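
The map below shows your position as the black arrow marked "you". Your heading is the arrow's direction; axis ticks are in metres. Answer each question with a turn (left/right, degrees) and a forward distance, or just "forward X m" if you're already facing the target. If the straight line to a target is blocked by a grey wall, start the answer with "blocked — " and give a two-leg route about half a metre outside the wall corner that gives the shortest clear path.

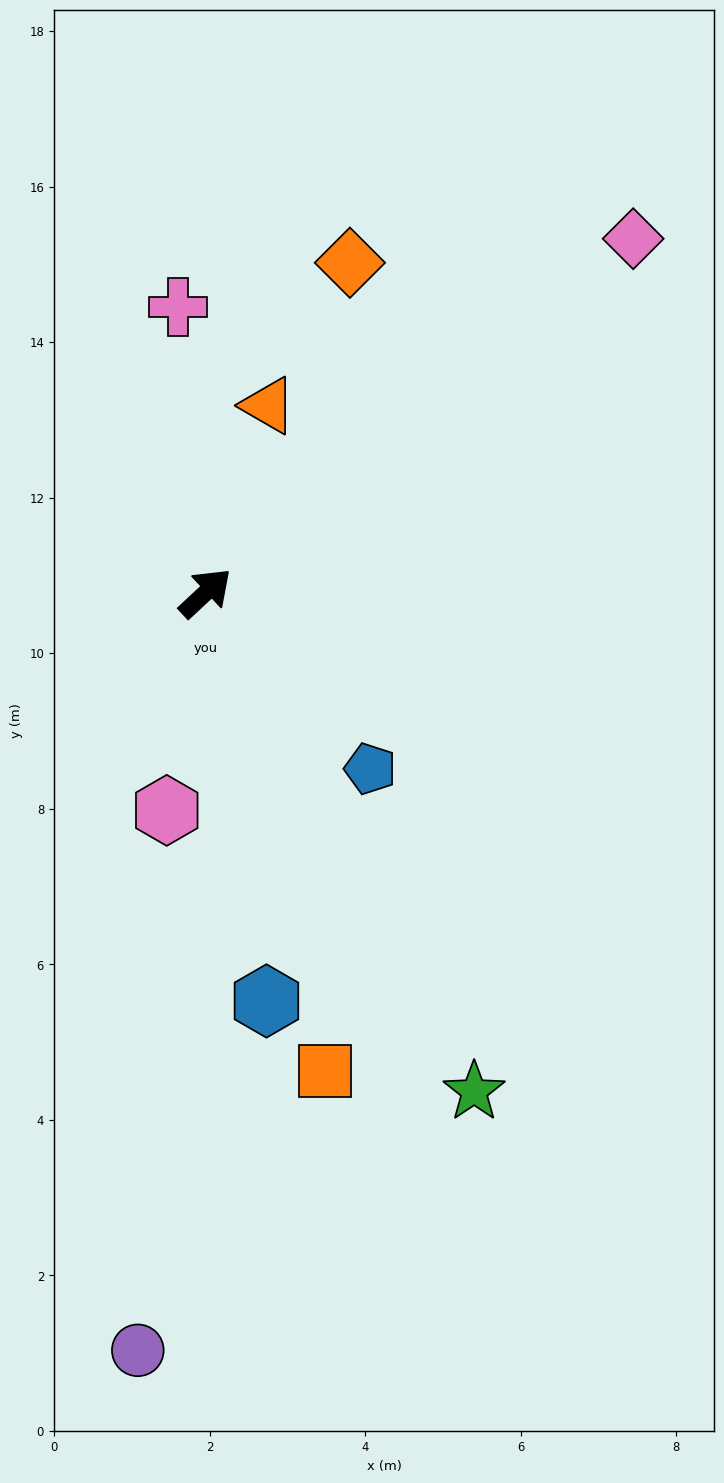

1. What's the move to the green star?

turn right 105°, forward 7.3 m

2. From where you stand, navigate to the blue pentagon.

turn right 90°, forward 3.1 m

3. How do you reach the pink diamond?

turn right 3°, forward 7.1 m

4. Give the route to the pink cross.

turn left 53°, forward 3.7 m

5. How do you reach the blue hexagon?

turn right 124°, forward 5.3 m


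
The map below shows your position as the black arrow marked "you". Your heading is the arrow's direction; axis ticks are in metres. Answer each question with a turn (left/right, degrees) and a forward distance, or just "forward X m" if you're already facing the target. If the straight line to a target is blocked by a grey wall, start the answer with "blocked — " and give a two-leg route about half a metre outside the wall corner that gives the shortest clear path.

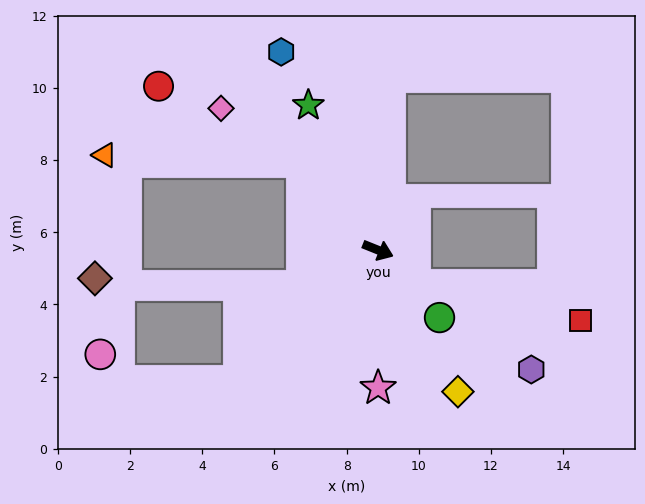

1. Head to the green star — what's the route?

turn left 138°, forward 4.5 m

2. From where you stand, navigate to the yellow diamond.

turn right 39°, forward 4.5 m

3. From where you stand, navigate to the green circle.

turn right 26°, forward 2.5 m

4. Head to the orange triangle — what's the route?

blocked — turn left 153°, forward 3.2 m, then turn left 47°, forward 5.5 m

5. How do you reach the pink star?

turn right 68°, forward 3.8 m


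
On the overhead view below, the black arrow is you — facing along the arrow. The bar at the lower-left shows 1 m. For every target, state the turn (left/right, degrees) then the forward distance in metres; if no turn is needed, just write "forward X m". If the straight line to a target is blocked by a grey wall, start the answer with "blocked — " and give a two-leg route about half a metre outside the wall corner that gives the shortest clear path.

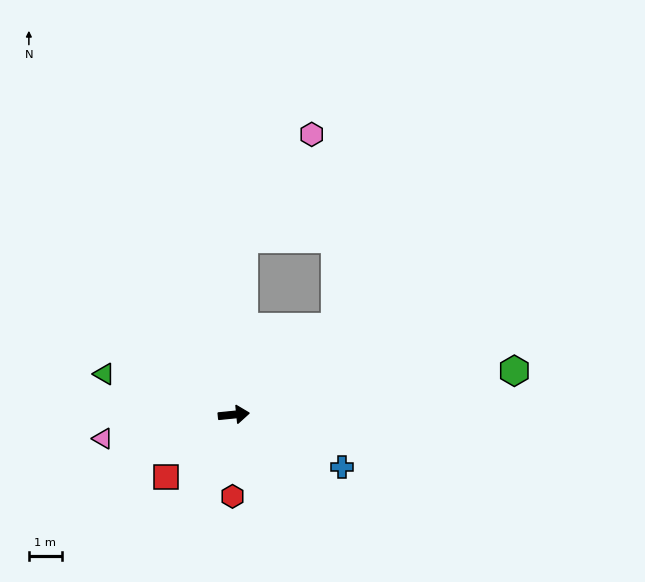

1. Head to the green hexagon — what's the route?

turn left 3°, forward 8.6 m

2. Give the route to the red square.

turn right 143°, forward 2.8 m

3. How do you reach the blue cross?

turn right 31°, forward 3.7 m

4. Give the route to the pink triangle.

turn right 175°, forward 4.1 m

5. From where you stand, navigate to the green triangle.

turn left 157°, forward 4.1 m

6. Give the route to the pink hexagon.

blocked — turn left 81°, forward 5.4 m, then turn right 30°, forward 3.8 m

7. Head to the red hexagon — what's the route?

turn right 97°, forward 2.5 m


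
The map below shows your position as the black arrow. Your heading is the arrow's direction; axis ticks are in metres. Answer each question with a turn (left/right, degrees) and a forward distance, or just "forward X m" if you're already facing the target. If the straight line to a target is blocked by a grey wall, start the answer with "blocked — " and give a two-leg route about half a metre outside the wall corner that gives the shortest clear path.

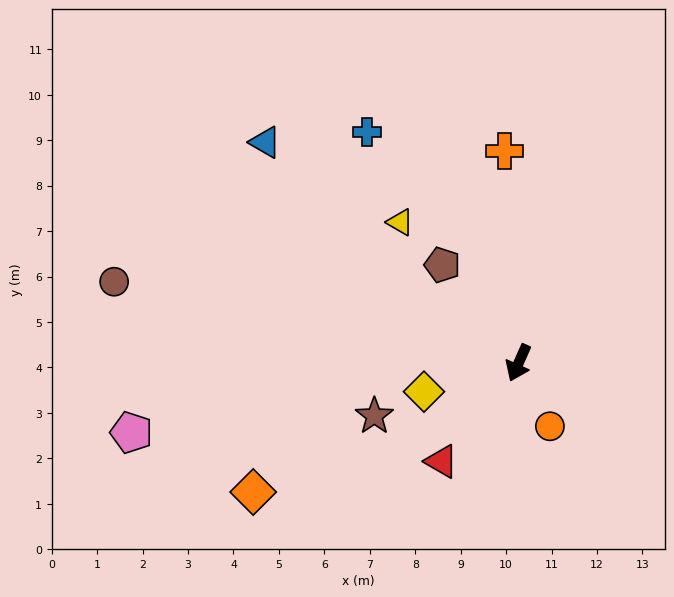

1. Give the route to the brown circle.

turn right 77°, forward 9.1 m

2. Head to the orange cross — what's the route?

turn right 152°, forward 4.7 m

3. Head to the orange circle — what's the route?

turn left 50°, forward 1.6 m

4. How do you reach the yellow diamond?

turn right 49°, forward 2.2 m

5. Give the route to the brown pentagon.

turn right 118°, forward 2.7 m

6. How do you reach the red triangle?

turn right 14°, forward 2.8 m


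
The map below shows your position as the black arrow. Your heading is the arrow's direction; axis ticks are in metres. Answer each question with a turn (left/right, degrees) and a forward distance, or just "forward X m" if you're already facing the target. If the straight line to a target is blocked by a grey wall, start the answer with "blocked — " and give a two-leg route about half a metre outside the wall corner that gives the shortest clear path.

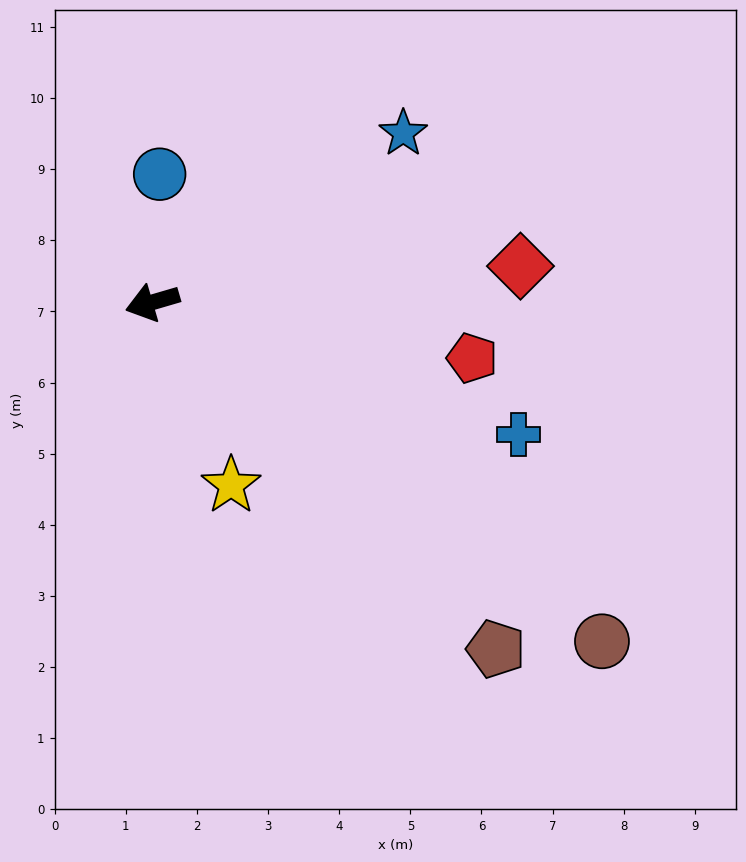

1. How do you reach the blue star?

turn right 162°, forward 4.3 m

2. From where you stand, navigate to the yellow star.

turn left 97°, forward 2.8 m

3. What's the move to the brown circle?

turn left 127°, forward 7.9 m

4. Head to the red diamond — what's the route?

turn left 169°, forward 5.2 m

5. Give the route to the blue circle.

turn right 110°, forward 1.8 m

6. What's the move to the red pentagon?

turn left 154°, forward 4.6 m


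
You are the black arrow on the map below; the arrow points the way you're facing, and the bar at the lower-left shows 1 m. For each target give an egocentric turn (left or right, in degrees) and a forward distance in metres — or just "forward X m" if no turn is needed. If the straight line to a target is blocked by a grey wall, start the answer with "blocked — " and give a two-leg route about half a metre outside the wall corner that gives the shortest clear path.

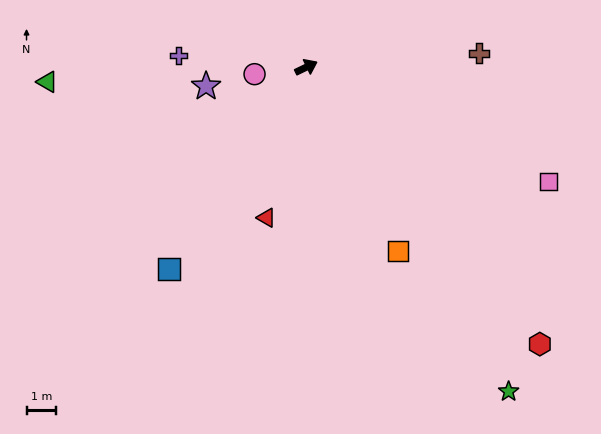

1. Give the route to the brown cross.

turn right 21°, forward 5.9 m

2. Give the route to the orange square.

turn right 89°, forward 7.0 m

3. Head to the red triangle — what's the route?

turn right 131°, forward 5.3 m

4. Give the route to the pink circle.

turn left 162°, forward 1.8 m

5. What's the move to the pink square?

turn right 51°, forward 9.1 m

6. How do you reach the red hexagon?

turn right 76°, forward 12.3 m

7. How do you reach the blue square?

turn right 150°, forward 8.3 m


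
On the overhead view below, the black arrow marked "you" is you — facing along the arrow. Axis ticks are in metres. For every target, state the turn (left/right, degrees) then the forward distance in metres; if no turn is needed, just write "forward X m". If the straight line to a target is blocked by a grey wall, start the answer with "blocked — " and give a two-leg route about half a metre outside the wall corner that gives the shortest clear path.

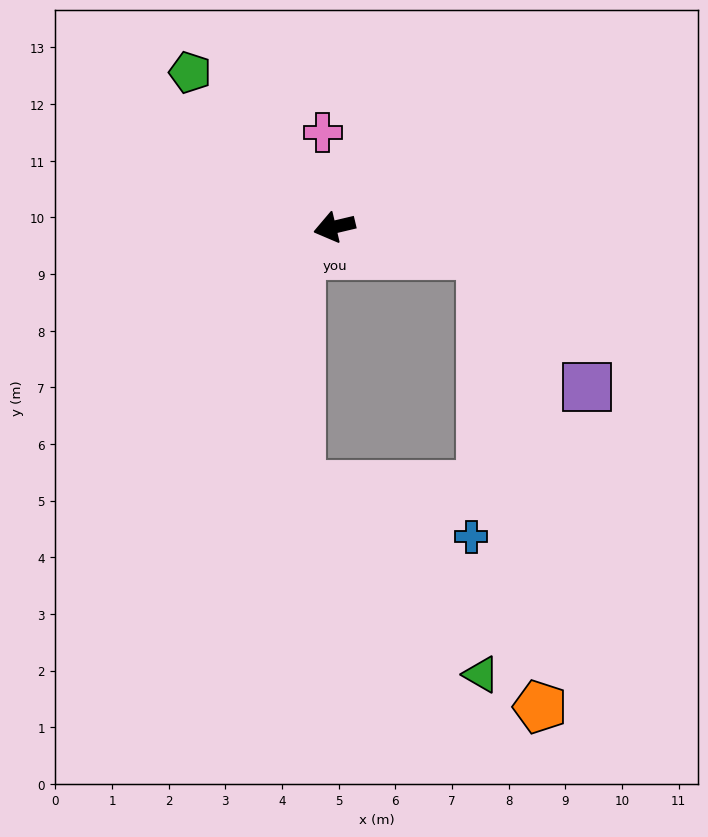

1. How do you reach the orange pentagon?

blocked — turn left 156°, forward 2.6 m, then turn right 72°, forward 8.0 m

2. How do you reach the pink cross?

turn right 96°, forward 1.7 m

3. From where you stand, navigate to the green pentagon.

turn right 60°, forward 3.7 m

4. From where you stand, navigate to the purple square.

blocked — turn left 156°, forward 2.6 m, then turn right 40°, forward 3.0 m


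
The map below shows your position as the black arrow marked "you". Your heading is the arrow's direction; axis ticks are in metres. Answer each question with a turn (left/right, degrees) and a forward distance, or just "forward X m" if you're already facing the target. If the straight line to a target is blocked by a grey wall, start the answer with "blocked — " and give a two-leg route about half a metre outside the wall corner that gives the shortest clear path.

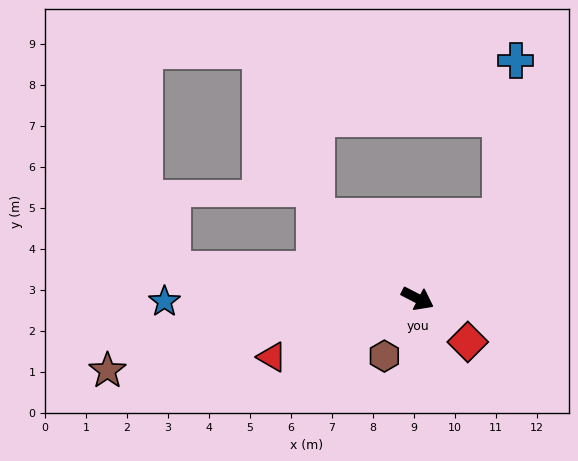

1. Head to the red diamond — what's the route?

turn right 14°, forward 1.6 m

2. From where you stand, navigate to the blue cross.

blocked — turn left 73°, forward 2.8 m, then turn left 38°, forward 3.8 m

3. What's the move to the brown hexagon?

turn right 93°, forward 1.6 m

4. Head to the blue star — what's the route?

turn right 152°, forward 6.2 m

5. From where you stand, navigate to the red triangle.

turn right 131°, forward 3.8 m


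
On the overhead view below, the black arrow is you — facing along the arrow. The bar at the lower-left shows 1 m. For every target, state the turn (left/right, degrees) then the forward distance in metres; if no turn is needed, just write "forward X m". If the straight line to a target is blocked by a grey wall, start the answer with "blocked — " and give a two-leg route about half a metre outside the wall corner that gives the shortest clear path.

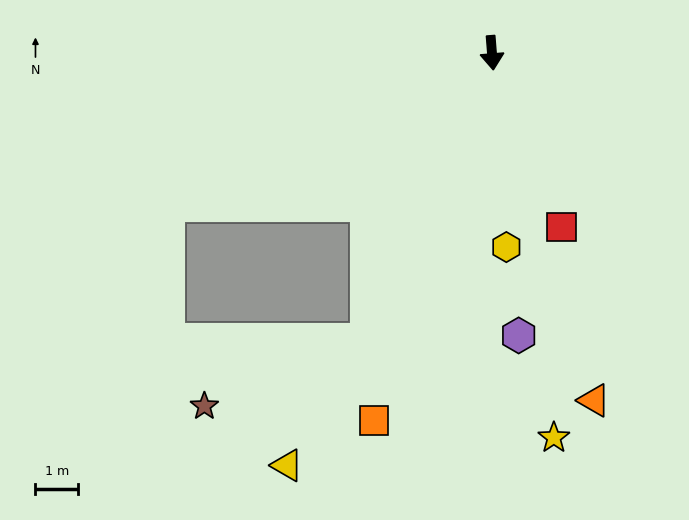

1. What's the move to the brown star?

blocked — turn right 28°, forward 7.4 m, then turn right 45°, forward 4.2 m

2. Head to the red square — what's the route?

turn left 17°, forward 4.4 m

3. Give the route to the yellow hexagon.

forward 4.6 m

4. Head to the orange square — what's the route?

turn right 22°, forward 9.1 m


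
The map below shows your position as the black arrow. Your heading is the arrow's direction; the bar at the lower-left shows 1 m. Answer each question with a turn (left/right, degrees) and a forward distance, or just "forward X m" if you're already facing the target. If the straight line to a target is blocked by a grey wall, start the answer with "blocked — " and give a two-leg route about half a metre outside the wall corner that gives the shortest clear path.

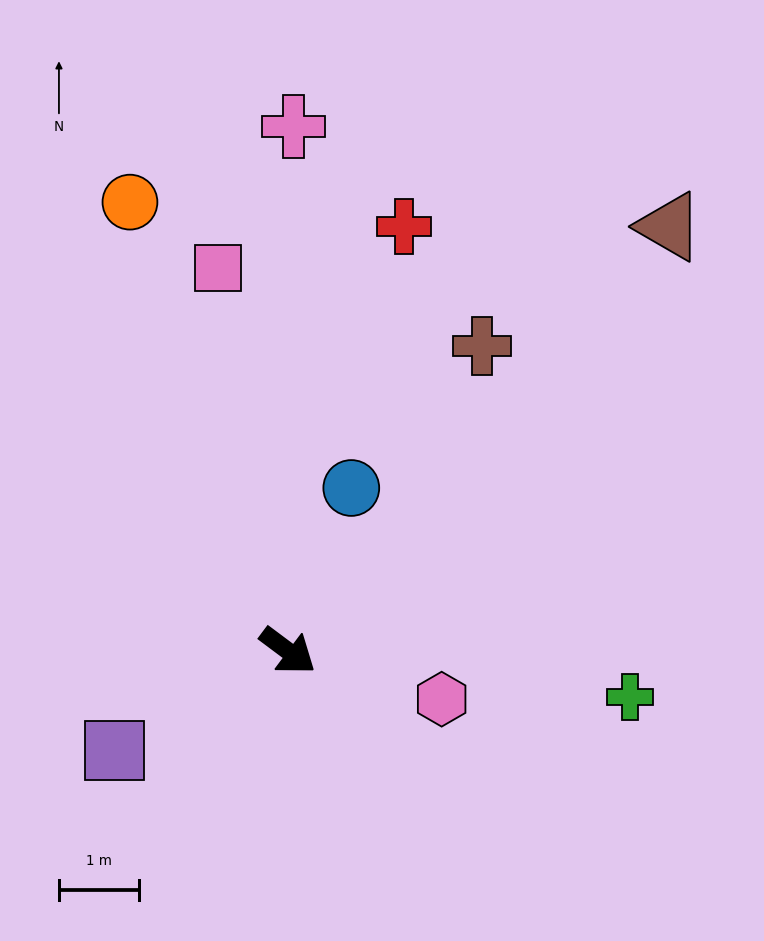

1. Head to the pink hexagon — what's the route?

turn left 19°, forward 2.0 m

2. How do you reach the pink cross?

turn left 126°, forward 6.5 m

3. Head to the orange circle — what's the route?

turn left 146°, forward 5.9 m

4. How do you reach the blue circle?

turn left 106°, forward 2.2 m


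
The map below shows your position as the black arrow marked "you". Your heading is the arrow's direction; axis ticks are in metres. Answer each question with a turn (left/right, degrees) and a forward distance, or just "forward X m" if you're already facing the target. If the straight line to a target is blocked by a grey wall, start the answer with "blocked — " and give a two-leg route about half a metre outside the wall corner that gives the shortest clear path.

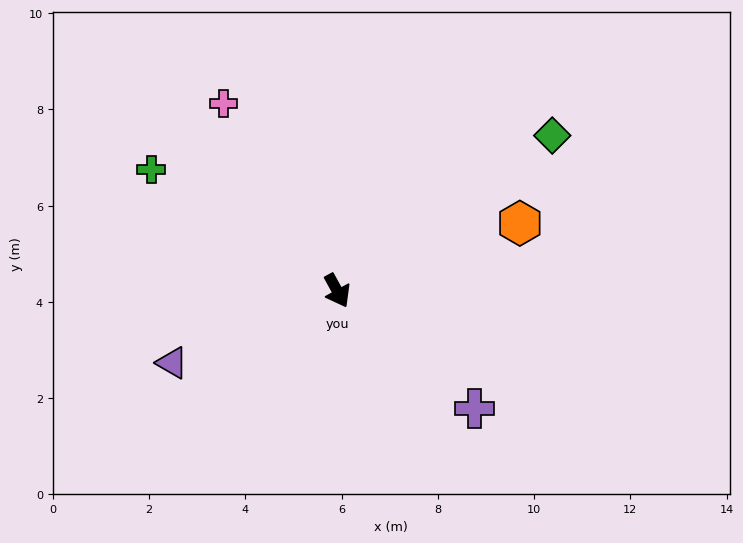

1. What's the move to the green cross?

turn right 152°, forward 4.6 m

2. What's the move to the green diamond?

turn left 97°, forward 5.5 m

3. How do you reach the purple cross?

turn left 21°, forward 3.8 m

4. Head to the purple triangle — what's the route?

turn right 95°, forward 3.7 m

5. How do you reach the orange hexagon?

turn left 82°, forward 4.0 m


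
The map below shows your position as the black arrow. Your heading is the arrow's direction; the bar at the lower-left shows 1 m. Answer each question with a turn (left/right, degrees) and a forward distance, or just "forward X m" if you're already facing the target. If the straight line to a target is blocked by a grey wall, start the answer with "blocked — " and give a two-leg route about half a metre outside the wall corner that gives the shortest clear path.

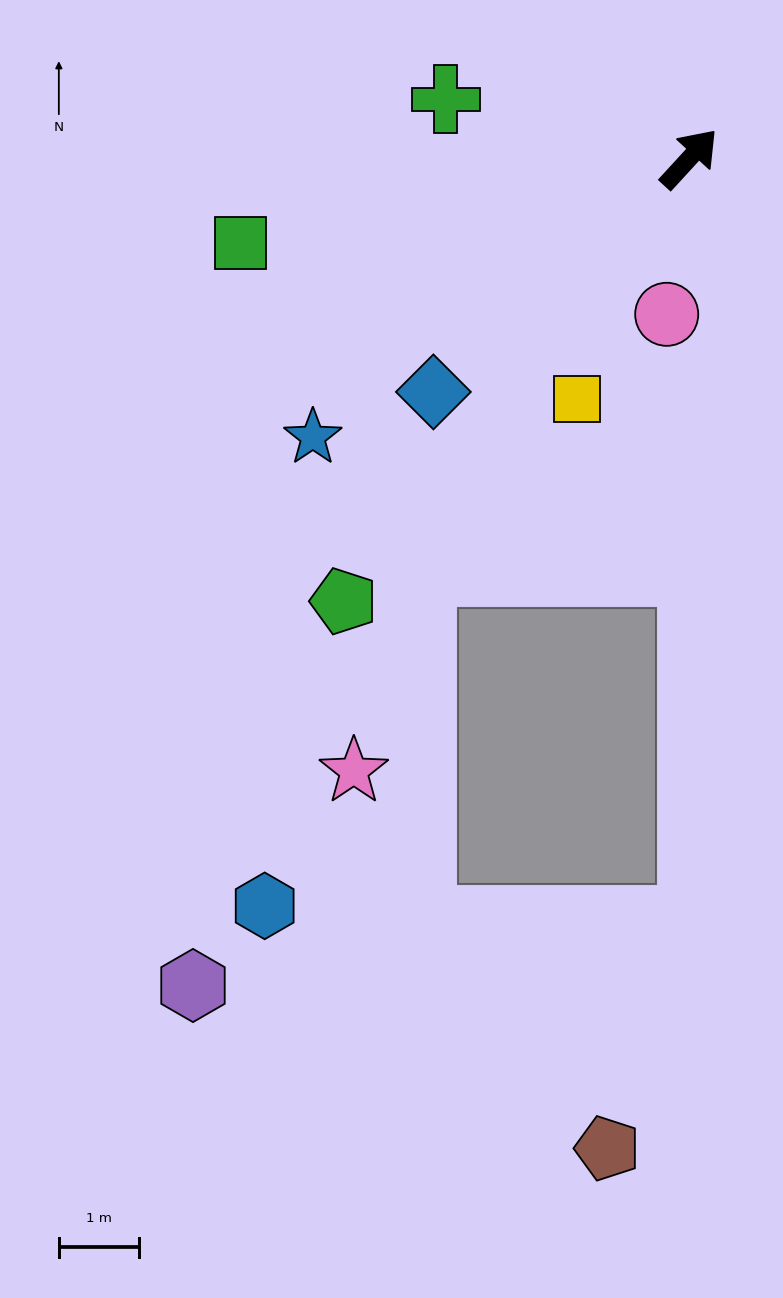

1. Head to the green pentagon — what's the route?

turn right 175°, forward 7.0 m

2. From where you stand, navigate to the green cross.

turn left 119°, forward 3.1 m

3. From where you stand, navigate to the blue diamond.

turn left 175°, forward 4.3 m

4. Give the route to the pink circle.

turn right 146°, forward 2.0 m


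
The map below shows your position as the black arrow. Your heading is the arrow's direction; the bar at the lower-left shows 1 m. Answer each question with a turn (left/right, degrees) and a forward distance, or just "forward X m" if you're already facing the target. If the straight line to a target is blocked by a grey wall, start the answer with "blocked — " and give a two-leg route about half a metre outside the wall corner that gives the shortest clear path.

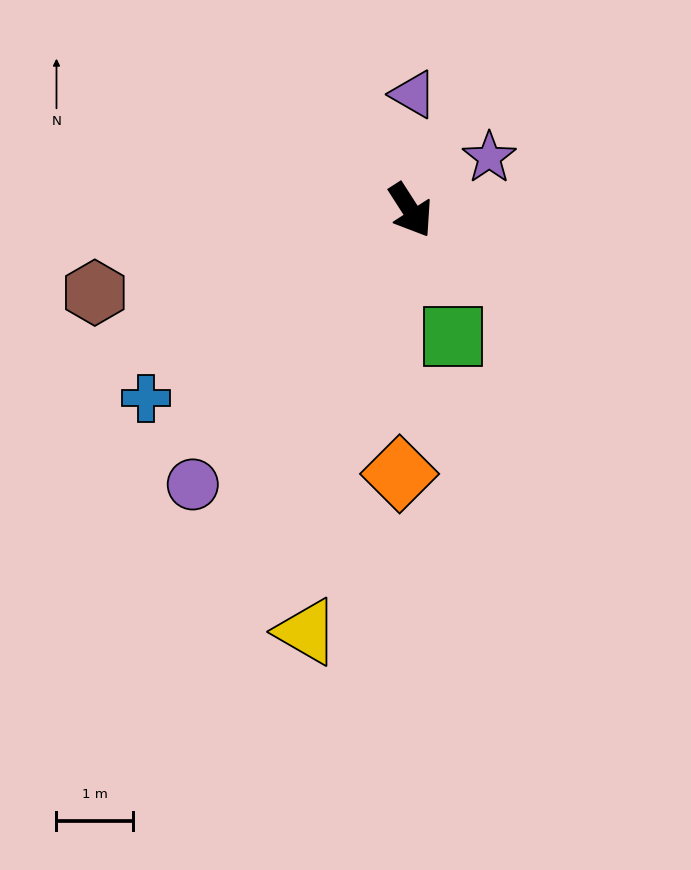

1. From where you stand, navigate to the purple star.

turn left 91°, forward 1.2 m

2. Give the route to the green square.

turn right 14°, forward 1.7 m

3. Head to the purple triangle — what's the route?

turn left 146°, forward 1.5 m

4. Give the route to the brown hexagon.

turn right 108°, forward 4.3 m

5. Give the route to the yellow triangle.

turn right 47°, forward 5.7 m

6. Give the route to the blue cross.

turn right 87°, forward 4.3 m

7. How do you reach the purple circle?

turn right 71°, forward 4.6 m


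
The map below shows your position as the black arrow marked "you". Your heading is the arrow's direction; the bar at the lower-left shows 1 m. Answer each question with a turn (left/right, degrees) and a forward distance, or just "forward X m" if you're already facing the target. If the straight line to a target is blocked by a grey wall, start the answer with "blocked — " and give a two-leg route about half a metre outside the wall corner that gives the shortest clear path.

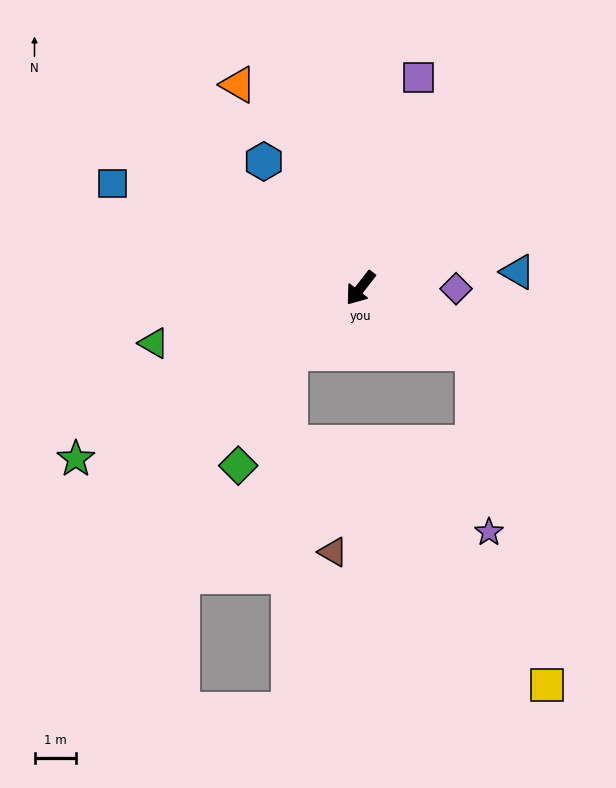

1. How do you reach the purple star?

blocked — turn left 98°, forward 3.1 m, then turn right 55°, forward 4.3 m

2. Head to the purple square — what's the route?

turn right 158°, forward 5.2 m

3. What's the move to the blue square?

turn right 75°, forward 6.4 m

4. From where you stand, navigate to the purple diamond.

turn left 127°, forward 2.3 m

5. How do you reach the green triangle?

turn right 37°, forward 5.1 m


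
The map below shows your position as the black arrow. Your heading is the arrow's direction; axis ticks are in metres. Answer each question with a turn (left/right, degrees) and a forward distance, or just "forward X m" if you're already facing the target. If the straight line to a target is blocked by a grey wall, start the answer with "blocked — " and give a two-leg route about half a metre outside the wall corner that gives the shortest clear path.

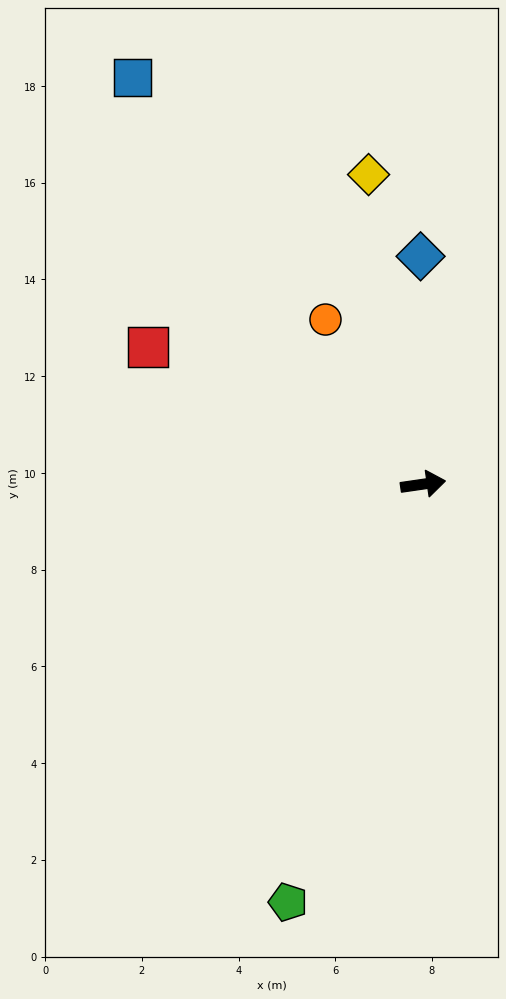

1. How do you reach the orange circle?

turn left 112°, forward 4.0 m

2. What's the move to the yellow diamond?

turn left 92°, forward 6.5 m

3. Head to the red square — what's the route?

turn left 145°, forward 6.4 m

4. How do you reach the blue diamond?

turn left 82°, forward 4.7 m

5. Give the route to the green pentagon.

turn right 116°, forward 9.1 m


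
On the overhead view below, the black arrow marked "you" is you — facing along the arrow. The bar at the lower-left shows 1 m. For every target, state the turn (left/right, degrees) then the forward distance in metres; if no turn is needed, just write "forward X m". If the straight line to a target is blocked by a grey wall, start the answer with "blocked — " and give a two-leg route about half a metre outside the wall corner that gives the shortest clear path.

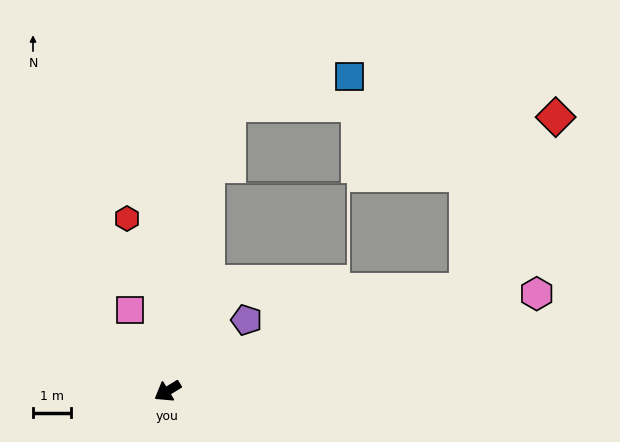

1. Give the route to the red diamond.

blocked — turn left 167°, forward 8.2 m, then turn left 44°, forward 5.1 m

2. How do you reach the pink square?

turn right 96°, forward 2.3 m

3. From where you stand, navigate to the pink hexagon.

turn left 163°, forward 10.0 m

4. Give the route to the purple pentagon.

turn right 169°, forward 2.8 m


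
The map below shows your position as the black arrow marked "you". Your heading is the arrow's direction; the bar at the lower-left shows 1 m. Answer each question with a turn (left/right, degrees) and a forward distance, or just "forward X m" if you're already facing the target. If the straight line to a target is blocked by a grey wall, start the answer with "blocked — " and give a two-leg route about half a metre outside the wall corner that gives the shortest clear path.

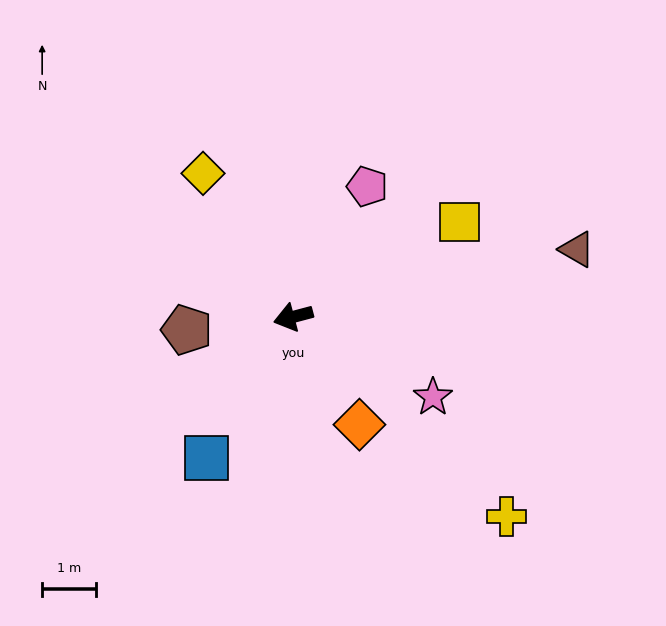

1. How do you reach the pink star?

turn left 135°, forward 3.0 m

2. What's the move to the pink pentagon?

turn right 134°, forward 2.8 m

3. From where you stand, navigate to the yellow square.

turn right 165°, forward 3.6 m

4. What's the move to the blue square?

turn left 44°, forward 3.1 m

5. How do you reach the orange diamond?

turn left 107°, forward 2.4 m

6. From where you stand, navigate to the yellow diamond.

turn right 73°, forward 3.2 m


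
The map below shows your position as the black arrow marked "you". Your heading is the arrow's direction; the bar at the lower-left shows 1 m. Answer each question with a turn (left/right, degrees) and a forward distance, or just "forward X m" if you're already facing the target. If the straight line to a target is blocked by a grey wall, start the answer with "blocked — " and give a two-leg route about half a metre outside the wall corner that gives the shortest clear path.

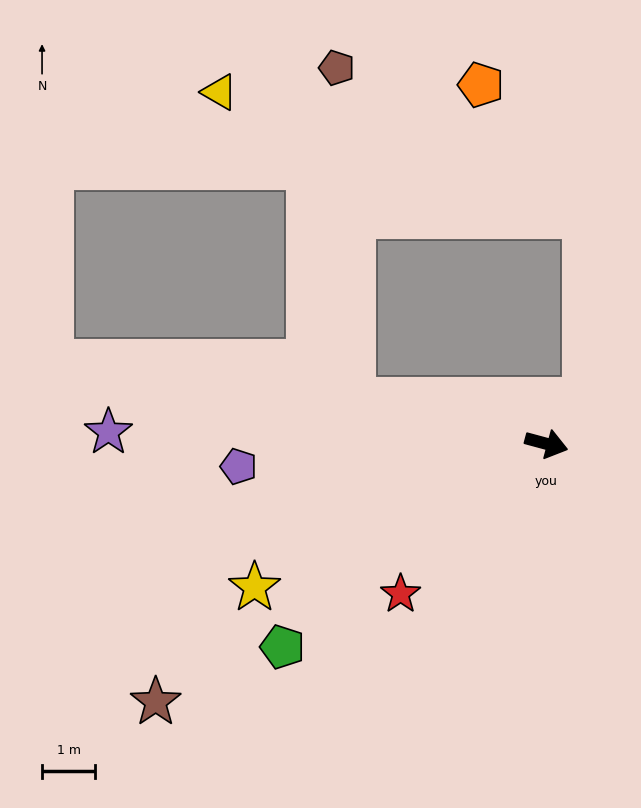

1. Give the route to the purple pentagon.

turn right 161°, forward 5.8 m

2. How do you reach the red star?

turn right 119°, forward 3.9 m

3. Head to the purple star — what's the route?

turn right 166°, forward 8.2 m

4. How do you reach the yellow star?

turn right 139°, forward 6.1 m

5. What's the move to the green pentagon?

turn right 127°, forward 6.2 m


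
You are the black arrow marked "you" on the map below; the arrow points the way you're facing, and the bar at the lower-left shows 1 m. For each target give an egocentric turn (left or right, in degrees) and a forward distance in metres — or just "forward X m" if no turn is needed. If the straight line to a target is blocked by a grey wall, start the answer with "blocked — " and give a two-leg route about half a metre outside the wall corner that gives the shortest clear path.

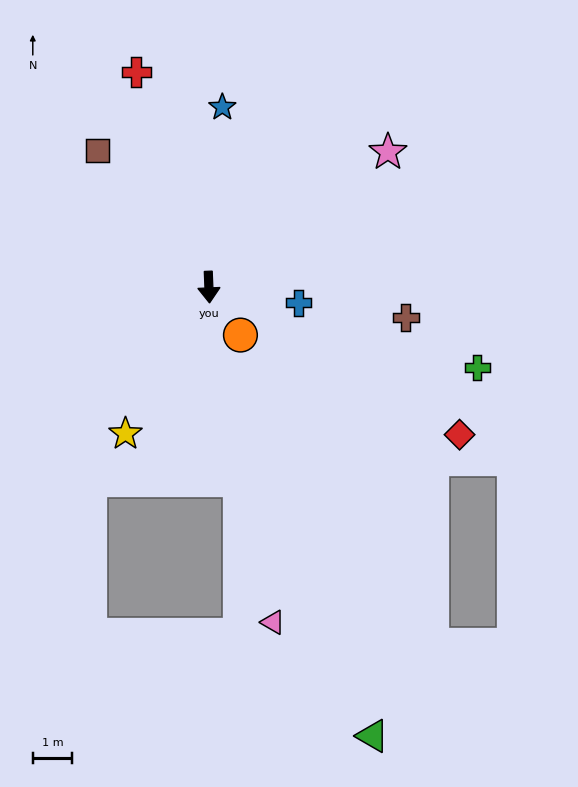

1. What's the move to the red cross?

turn right 164°, forward 5.7 m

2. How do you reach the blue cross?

turn left 78°, forward 2.3 m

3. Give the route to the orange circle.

turn left 31°, forward 1.4 m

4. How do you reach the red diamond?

turn left 57°, forward 7.3 m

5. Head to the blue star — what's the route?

turn left 173°, forward 4.5 m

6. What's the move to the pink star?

turn left 125°, forward 5.7 m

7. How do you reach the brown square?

turn right 143°, forward 4.4 m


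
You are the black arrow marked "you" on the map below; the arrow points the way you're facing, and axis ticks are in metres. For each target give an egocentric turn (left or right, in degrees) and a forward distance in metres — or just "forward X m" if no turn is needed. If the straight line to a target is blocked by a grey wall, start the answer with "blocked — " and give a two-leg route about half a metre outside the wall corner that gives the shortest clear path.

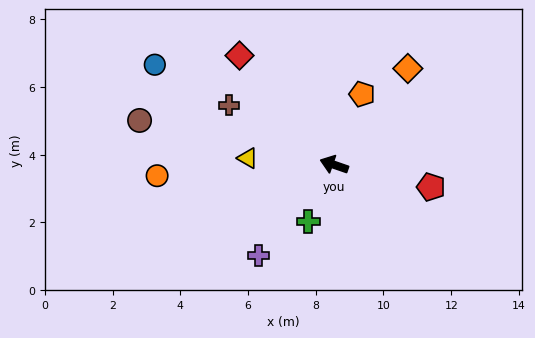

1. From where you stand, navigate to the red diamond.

turn right 30°, forward 4.3 m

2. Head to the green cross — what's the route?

turn left 85°, forward 1.8 m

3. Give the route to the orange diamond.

turn right 108°, forward 3.6 m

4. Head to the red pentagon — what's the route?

turn right 174°, forward 2.9 m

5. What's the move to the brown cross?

turn right 10°, forward 3.6 m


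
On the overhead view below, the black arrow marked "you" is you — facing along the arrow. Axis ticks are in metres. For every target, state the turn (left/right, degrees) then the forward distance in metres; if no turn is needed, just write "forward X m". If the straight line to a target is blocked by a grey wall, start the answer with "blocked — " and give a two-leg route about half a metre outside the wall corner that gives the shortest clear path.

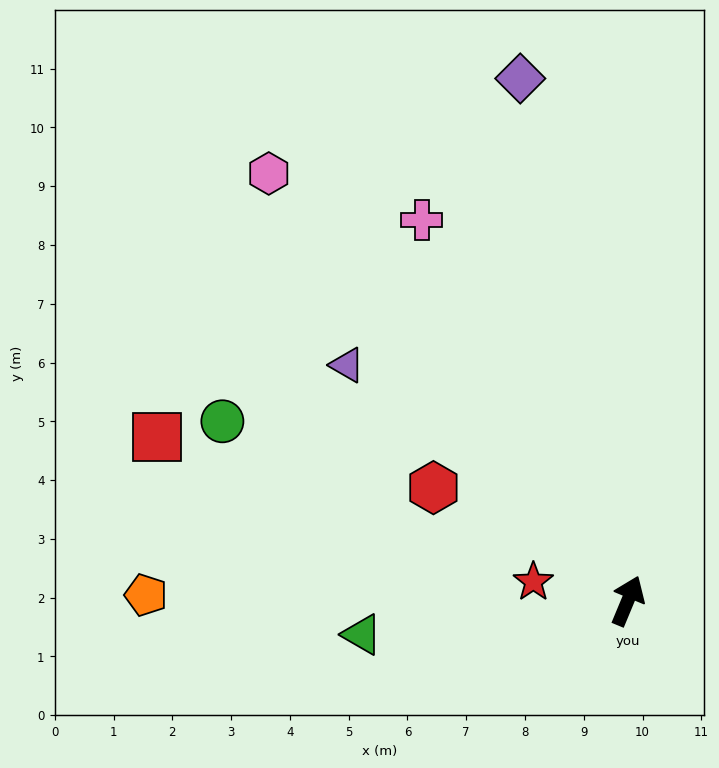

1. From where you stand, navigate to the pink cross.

turn left 51°, forward 7.4 m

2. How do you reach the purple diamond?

turn left 34°, forward 9.1 m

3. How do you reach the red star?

turn left 101°, forward 1.6 m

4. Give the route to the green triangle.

turn left 120°, forward 4.6 m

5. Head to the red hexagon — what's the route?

turn left 82°, forward 3.8 m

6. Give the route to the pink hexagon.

turn left 63°, forward 9.5 m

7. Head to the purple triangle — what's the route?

turn left 73°, forward 6.2 m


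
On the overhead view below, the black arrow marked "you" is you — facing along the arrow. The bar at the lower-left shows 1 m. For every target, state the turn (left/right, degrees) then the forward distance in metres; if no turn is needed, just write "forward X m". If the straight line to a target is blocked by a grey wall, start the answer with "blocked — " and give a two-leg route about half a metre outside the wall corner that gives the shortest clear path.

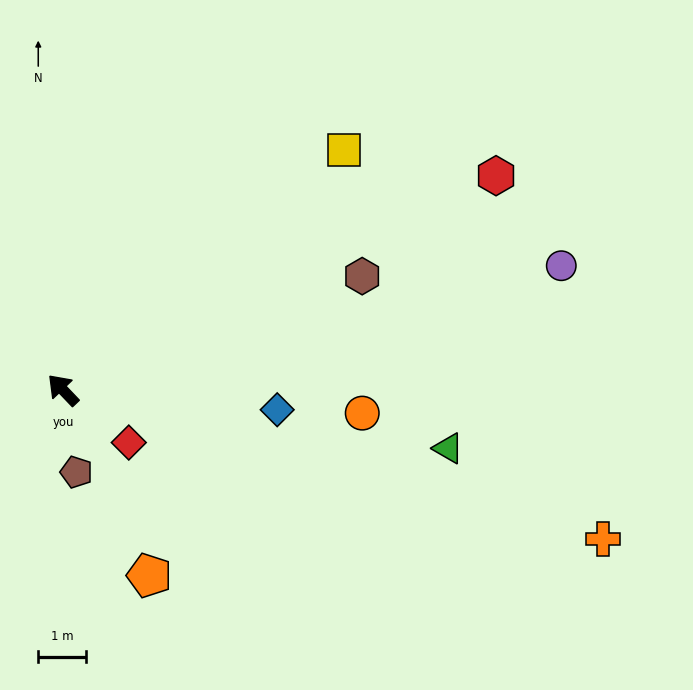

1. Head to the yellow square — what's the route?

turn right 93°, forward 7.7 m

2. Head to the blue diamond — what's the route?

turn right 139°, forward 4.5 m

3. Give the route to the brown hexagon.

turn right 113°, forward 6.6 m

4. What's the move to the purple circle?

turn right 120°, forward 10.7 m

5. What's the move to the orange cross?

turn right 149°, forward 11.6 m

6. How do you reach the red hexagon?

turn right 107°, forward 10.0 m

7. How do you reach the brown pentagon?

turn left 146°, forward 1.7 m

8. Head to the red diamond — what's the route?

turn right 172°, forward 1.7 m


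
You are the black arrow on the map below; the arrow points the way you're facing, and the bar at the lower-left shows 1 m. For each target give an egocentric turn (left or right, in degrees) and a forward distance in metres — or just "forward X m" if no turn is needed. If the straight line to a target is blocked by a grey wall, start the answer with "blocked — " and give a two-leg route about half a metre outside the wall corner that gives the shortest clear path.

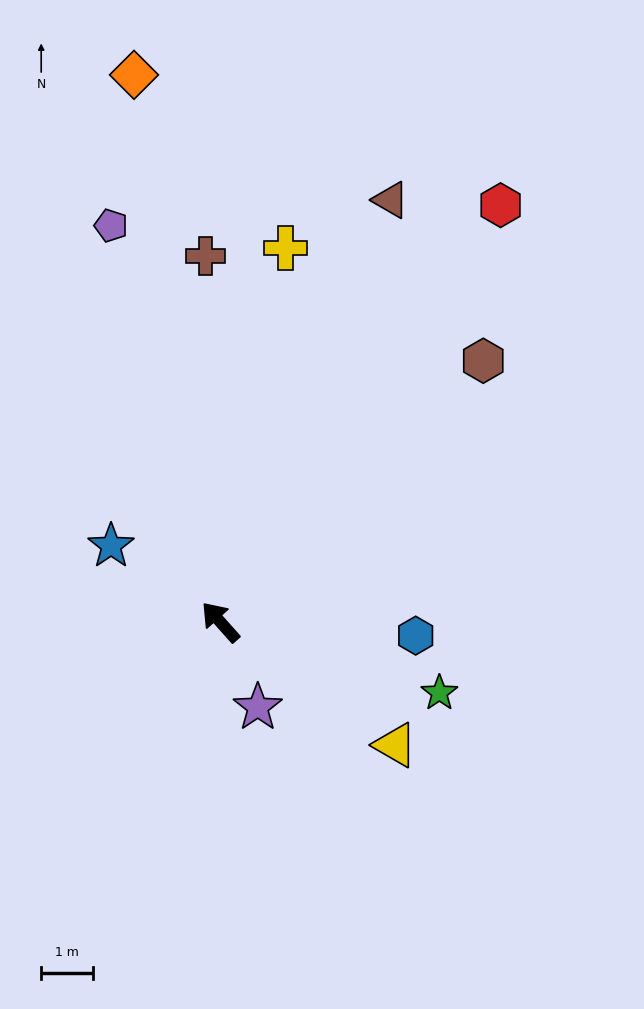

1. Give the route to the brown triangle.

turn right 64°, forward 8.7 m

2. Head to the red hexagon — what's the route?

turn right 76°, forward 9.6 m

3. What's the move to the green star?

turn right 150°, forward 4.4 m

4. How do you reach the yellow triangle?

turn right 167°, forward 4.1 m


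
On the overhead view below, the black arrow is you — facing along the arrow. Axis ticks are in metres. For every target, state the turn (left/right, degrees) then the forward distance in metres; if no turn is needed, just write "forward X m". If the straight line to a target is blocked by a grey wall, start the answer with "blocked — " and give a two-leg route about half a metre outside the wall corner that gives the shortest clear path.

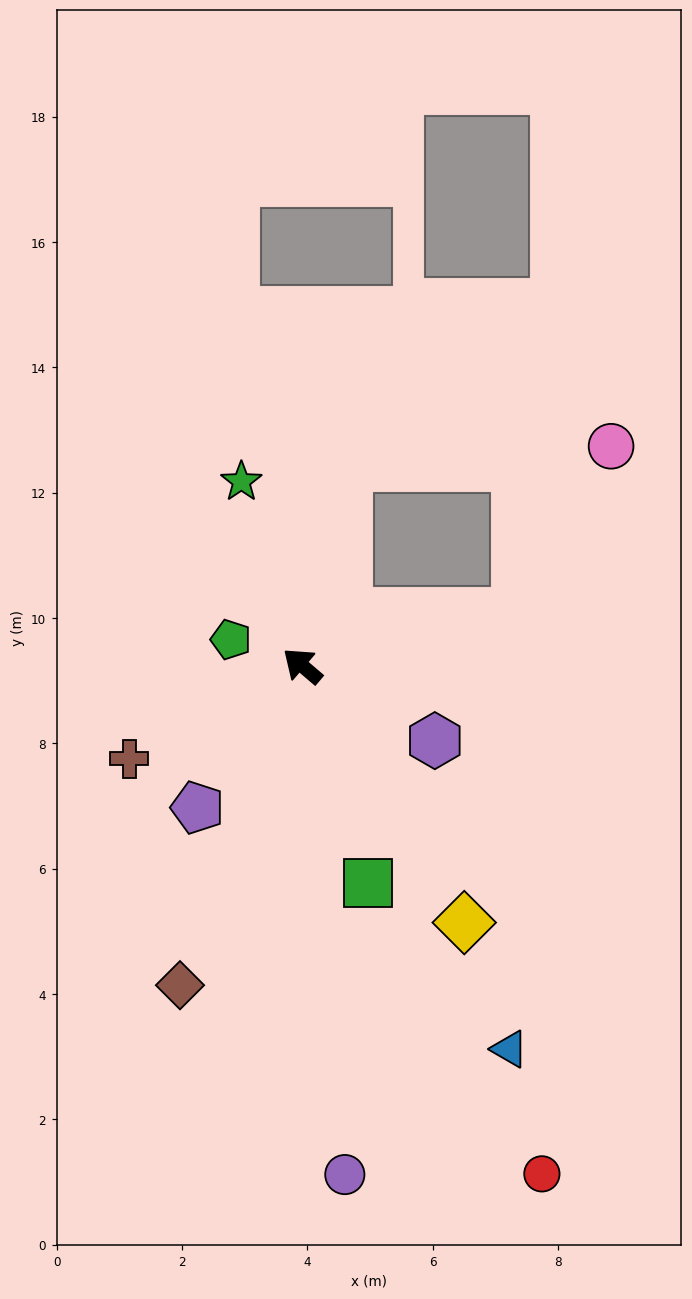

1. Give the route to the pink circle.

blocked — turn right 126°, forward 3.5 m, then turn left 47°, forward 3.1 m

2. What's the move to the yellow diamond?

turn left 163°, forward 4.8 m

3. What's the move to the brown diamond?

turn left 110°, forward 5.5 m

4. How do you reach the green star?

turn right 31°, forward 3.1 m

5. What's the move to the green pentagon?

turn left 20°, forward 1.2 m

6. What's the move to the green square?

turn left 147°, forward 3.6 m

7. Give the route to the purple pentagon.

turn left 94°, forward 2.8 m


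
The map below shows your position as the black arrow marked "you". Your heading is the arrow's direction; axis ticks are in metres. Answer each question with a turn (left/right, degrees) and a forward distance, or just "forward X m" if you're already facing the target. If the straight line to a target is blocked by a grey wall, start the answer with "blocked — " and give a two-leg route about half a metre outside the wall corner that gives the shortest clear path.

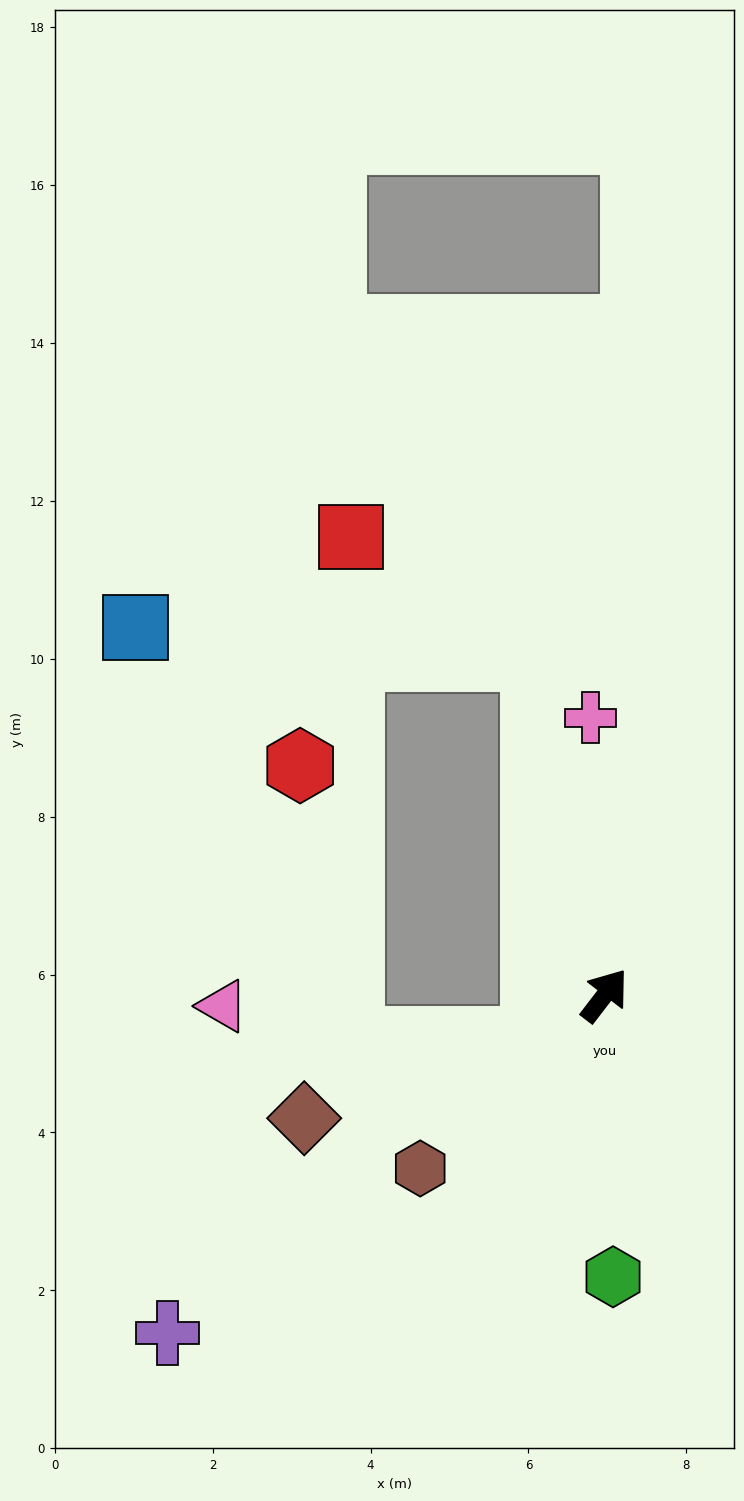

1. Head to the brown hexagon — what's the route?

turn left 171°, forward 3.2 m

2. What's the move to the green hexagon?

turn right 141°, forward 3.6 m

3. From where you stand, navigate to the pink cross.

turn left 40°, forward 3.5 m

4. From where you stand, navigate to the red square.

blocked — turn left 49°, forward 4.4 m, then turn left 45°, forward 2.8 m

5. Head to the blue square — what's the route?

blocked — turn left 49°, forward 4.4 m, then turn left 74°, forward 5.1 m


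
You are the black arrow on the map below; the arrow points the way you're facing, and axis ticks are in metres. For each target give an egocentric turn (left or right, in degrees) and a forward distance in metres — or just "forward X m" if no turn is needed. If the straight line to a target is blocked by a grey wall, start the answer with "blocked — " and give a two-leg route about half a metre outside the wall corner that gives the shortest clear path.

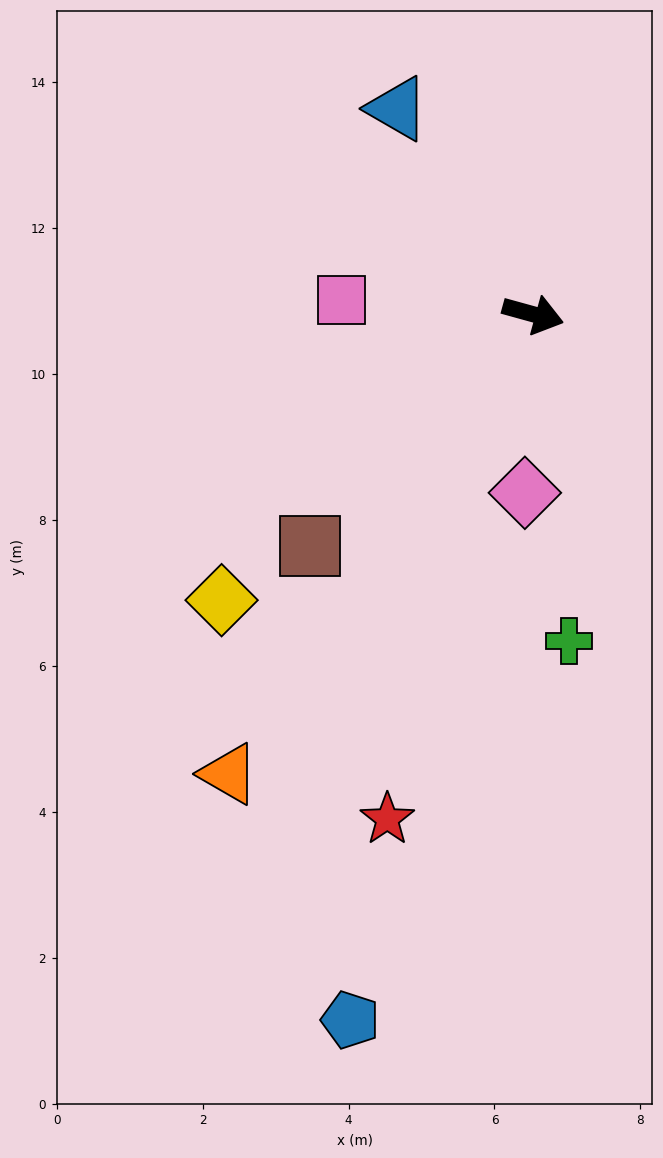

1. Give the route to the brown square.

turn right 118°, forward 4.4 m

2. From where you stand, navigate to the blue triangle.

turn left 139°, forward 3.4 m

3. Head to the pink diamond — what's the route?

turn right 77°, forward 2.5 m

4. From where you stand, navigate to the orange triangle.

turn right 108°, forward 7.6 m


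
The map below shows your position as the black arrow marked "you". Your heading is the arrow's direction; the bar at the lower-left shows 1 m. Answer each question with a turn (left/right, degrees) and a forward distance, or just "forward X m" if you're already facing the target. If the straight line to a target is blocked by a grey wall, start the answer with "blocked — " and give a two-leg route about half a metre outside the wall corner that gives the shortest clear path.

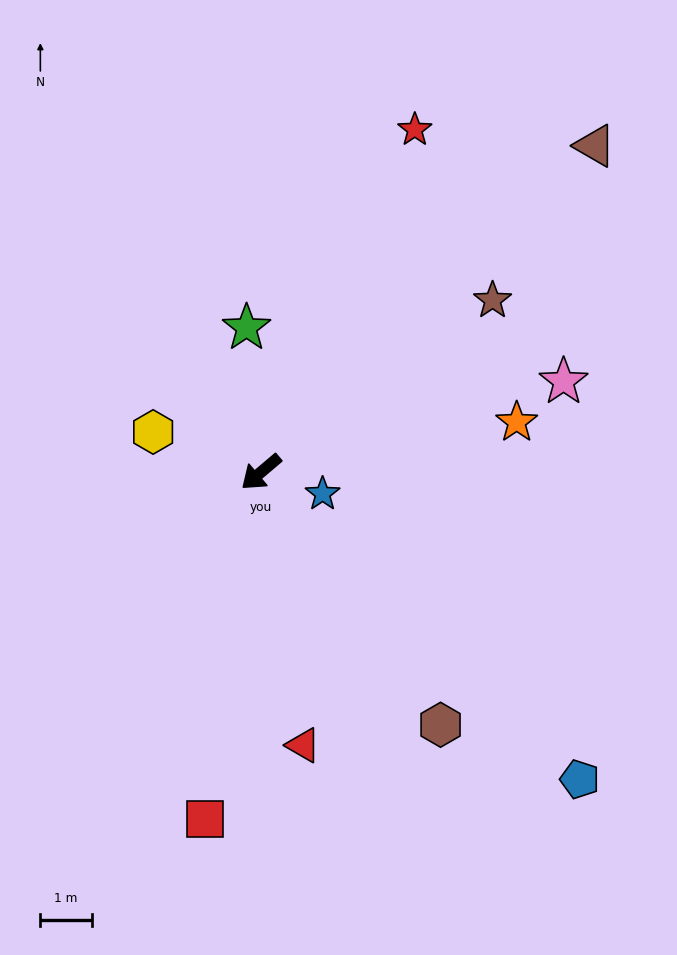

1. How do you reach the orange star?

turn left 151°, forward 5.1 m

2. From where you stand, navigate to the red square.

turn left 41°, forward 6.9 m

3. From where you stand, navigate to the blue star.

turn left 120°, forward 1.3 m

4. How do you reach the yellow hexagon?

turn right 61°, forward 2.2 m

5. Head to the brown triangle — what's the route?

turn right 176°, forward 9.1 m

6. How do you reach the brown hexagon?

turn left 85°, forward 6.1 m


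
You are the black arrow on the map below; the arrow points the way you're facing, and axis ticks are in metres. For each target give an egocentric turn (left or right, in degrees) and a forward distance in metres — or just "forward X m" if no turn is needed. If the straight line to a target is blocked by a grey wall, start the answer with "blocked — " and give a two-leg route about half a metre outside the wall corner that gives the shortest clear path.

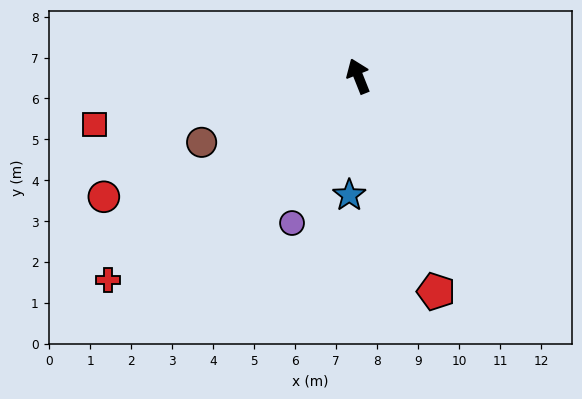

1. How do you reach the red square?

turn left 79°, forward 6.5 m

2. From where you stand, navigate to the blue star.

turn left 154°, forward 2.9 m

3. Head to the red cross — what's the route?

turn left 107°, forward 7.9 m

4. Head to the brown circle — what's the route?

turn left 91°, forward 4.2 m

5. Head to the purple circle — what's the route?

turn left 134°, forward 3.9 m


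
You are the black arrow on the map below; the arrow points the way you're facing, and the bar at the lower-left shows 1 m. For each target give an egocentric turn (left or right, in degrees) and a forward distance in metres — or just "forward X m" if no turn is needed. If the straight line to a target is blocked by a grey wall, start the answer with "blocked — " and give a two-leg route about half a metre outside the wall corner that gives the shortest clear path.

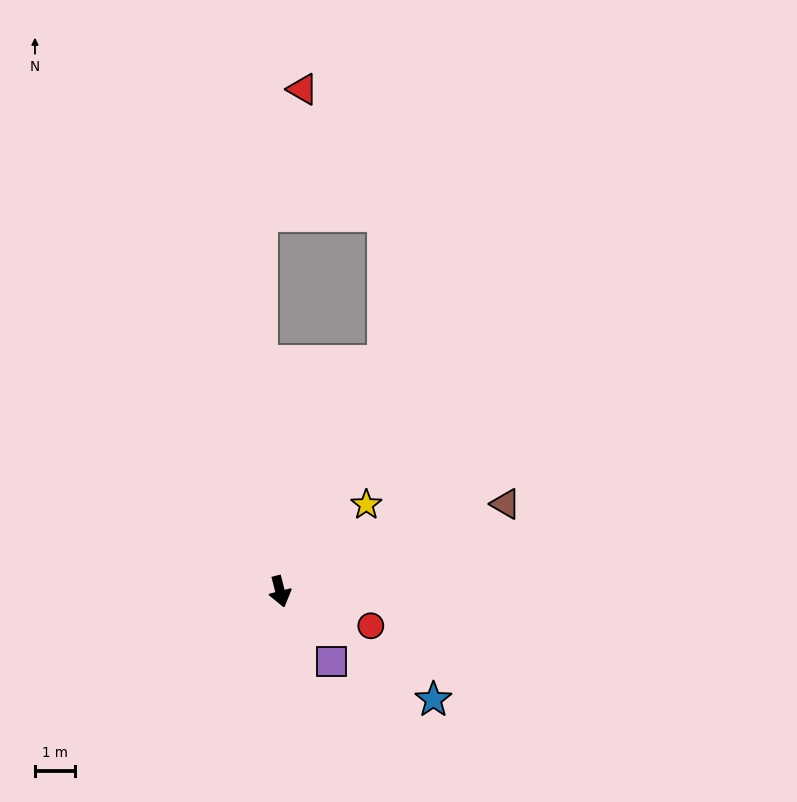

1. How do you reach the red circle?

turn left 55°, forward 2.4 m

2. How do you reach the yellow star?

turn left 121°, forward 3.0 m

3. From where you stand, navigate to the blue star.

turn left 40°, forward 4.7 m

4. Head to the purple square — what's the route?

turn left 22°, forward 2.2 m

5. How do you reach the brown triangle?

turn left 97°, forward 6.0 m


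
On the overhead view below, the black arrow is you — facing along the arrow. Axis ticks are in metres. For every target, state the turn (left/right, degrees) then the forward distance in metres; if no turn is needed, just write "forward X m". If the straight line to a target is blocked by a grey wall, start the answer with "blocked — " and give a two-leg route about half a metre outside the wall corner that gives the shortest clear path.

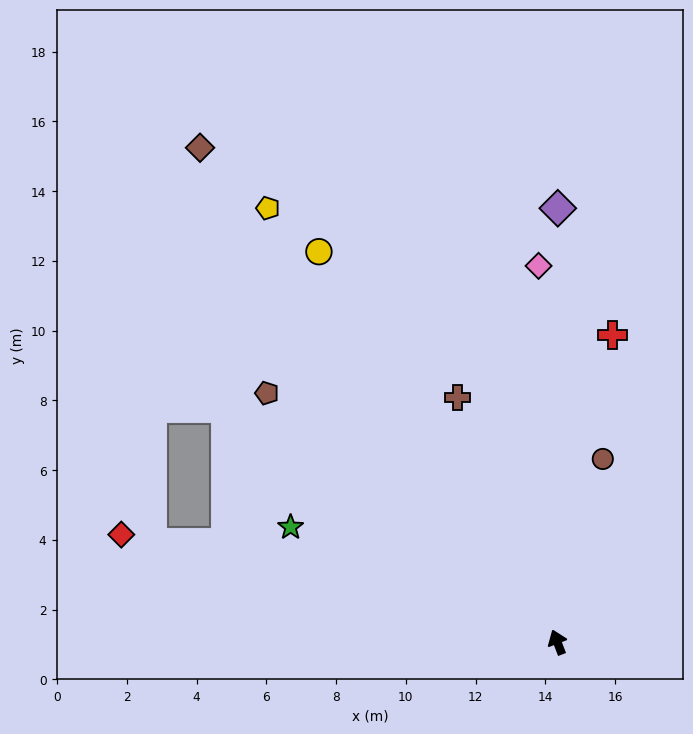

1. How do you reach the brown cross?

forward 7.6 m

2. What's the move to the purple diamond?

turn right 21°, forward 12.4 m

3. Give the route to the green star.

turn left 46°, forward 8.3 m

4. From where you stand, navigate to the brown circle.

turn right 35°, forward 5.4 m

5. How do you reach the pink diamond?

turn right 18°, forward 10.8 m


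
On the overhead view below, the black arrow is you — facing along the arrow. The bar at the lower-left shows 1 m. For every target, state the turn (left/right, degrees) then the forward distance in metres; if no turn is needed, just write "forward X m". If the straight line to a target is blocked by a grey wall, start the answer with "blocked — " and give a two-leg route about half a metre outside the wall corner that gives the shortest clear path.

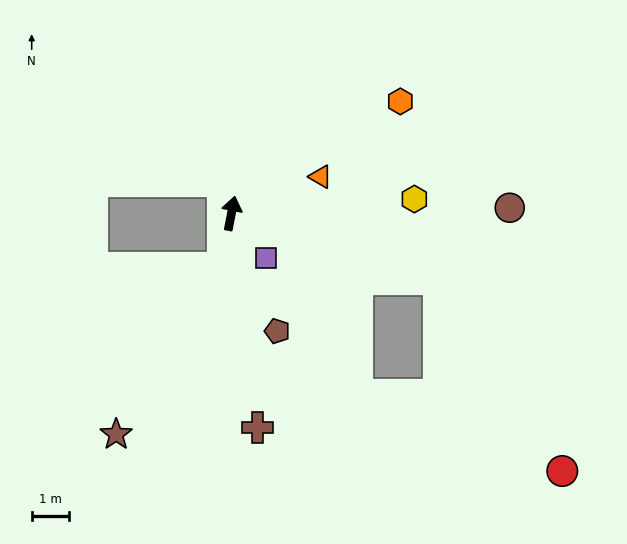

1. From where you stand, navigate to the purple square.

turn right 131°, forward 1.5 m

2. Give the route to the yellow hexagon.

turn right 74°, forward 5.0 m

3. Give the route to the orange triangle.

turn right 57°, forward 2.6 m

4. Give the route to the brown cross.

turn right 162°, forward 5.9 m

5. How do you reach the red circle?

blocked — turn right 97°, forward 5.9 m, then turn right 39°, forward 6.2 m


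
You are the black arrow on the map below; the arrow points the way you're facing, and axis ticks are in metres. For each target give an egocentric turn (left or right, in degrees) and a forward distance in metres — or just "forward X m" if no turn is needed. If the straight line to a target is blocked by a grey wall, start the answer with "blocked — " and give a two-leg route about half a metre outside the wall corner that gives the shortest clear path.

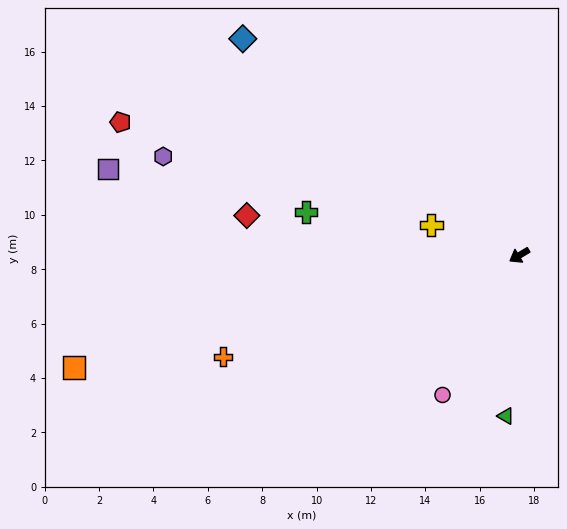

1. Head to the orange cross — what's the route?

turn right 12°, forward 11.5 m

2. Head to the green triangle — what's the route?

turn left 54°, forward 5.9 m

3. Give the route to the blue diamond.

turn right 69°, forward 12.9 m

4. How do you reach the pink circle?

turn left 30°, forward 5.9 m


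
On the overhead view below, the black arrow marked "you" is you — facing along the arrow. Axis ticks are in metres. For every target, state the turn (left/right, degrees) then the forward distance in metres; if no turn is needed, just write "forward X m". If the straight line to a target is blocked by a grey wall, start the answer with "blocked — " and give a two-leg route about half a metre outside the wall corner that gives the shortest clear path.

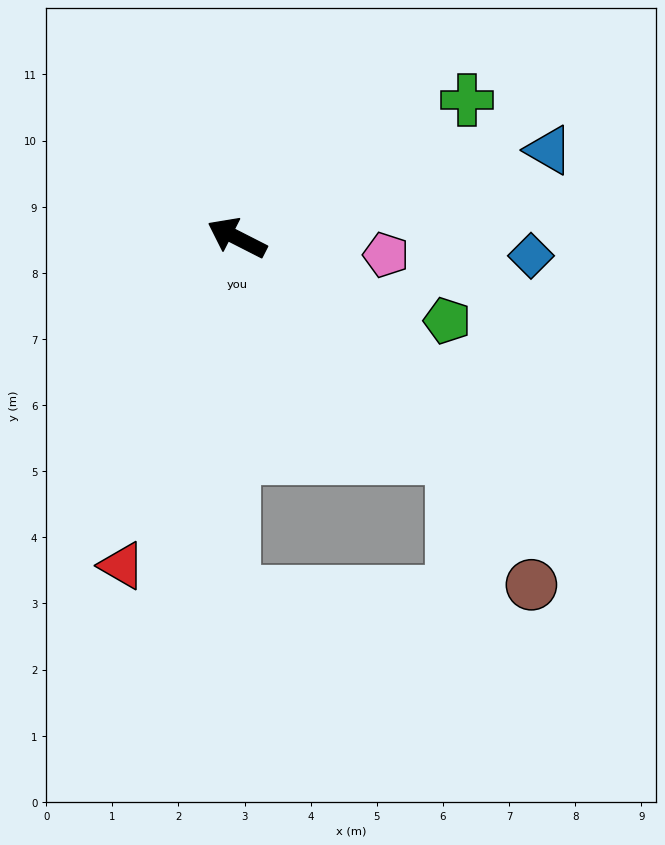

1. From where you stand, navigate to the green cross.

turn right 122°, forward 4.1 m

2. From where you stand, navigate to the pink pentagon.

turn right 160°, forward 2.3 m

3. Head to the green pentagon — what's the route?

turn right 175°, forward 3.4 m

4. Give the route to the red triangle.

turn left 98°, forward 5.3 m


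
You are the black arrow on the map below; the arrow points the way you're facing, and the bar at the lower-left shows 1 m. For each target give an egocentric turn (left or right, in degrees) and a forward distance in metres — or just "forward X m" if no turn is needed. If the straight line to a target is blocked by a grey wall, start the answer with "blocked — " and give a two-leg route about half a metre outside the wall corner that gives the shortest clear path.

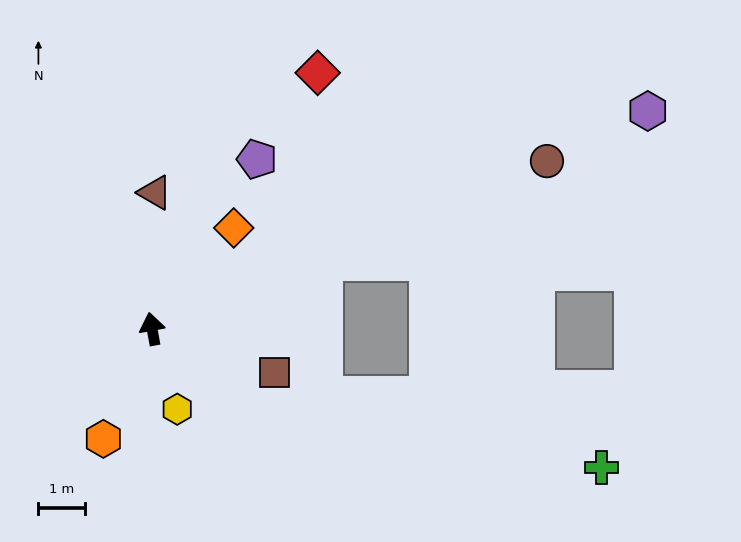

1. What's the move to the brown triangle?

turn right 11°, forward 2.9 m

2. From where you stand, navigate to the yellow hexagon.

turn right 173°, forward 1.8 m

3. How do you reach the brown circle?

turn right 77°, forward 9.2 m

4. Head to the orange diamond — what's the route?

turn right 49°, forward 2.8 m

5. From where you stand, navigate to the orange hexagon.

turn left 146°, forward 2.6 m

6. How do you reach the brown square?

turn right 120°, forward 2.8 m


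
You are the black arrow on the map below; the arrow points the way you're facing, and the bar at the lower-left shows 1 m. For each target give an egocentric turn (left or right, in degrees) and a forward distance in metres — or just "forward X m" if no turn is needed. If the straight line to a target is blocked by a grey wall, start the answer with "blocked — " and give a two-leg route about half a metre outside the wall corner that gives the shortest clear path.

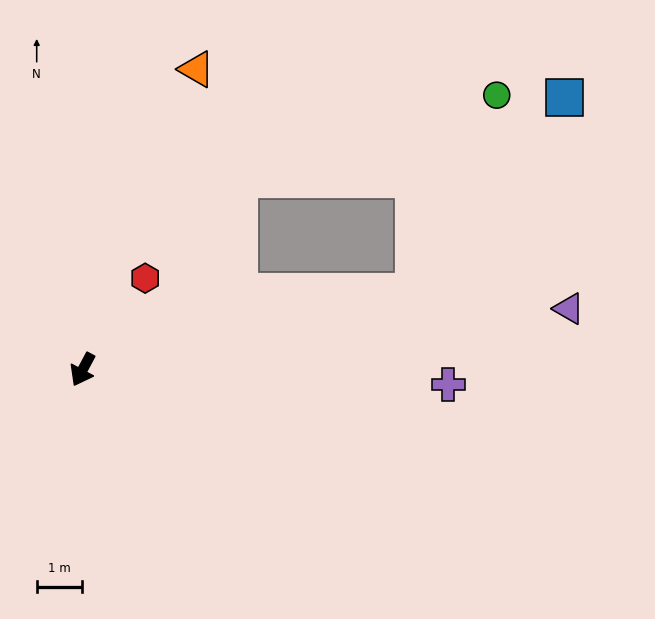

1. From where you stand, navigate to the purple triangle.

turn left 125°, forward 10.8 m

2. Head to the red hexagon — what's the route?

turn left 174°, forward 2.4 m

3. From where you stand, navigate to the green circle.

blocked — turn left 131°, forward 7.5 m, then turn left 54°, forward 4.7 m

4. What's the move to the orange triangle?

turn right 173°, forward 7.1 m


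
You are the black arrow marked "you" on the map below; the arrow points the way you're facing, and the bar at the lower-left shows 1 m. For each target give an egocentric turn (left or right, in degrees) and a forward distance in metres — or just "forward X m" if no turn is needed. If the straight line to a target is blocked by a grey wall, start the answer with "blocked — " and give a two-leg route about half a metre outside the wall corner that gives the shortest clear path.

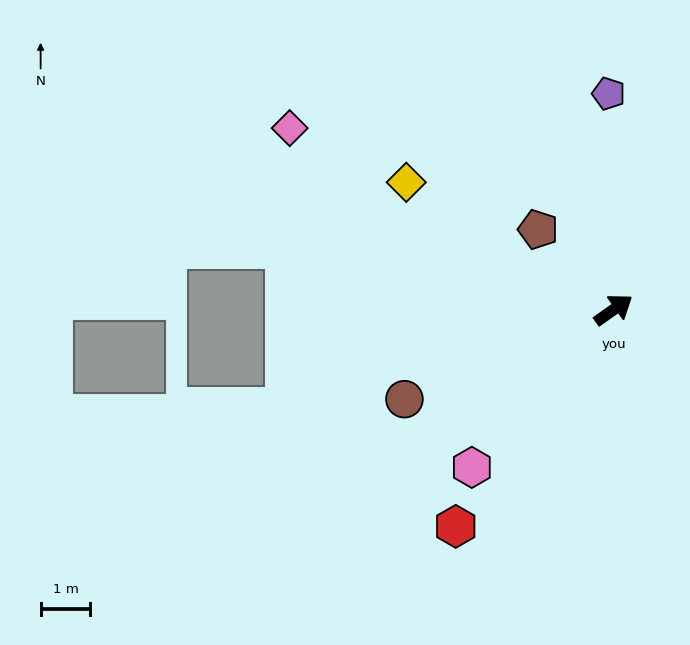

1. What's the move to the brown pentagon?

turn left 98°, forward 2.2 m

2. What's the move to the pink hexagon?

turn right 167°, forward 4.3 m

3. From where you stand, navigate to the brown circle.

turn left 168°, forward 4.6 m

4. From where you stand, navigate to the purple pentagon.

turn left 56°, forward 4.3 m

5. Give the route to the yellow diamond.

turn left 113°, forward 4.9 m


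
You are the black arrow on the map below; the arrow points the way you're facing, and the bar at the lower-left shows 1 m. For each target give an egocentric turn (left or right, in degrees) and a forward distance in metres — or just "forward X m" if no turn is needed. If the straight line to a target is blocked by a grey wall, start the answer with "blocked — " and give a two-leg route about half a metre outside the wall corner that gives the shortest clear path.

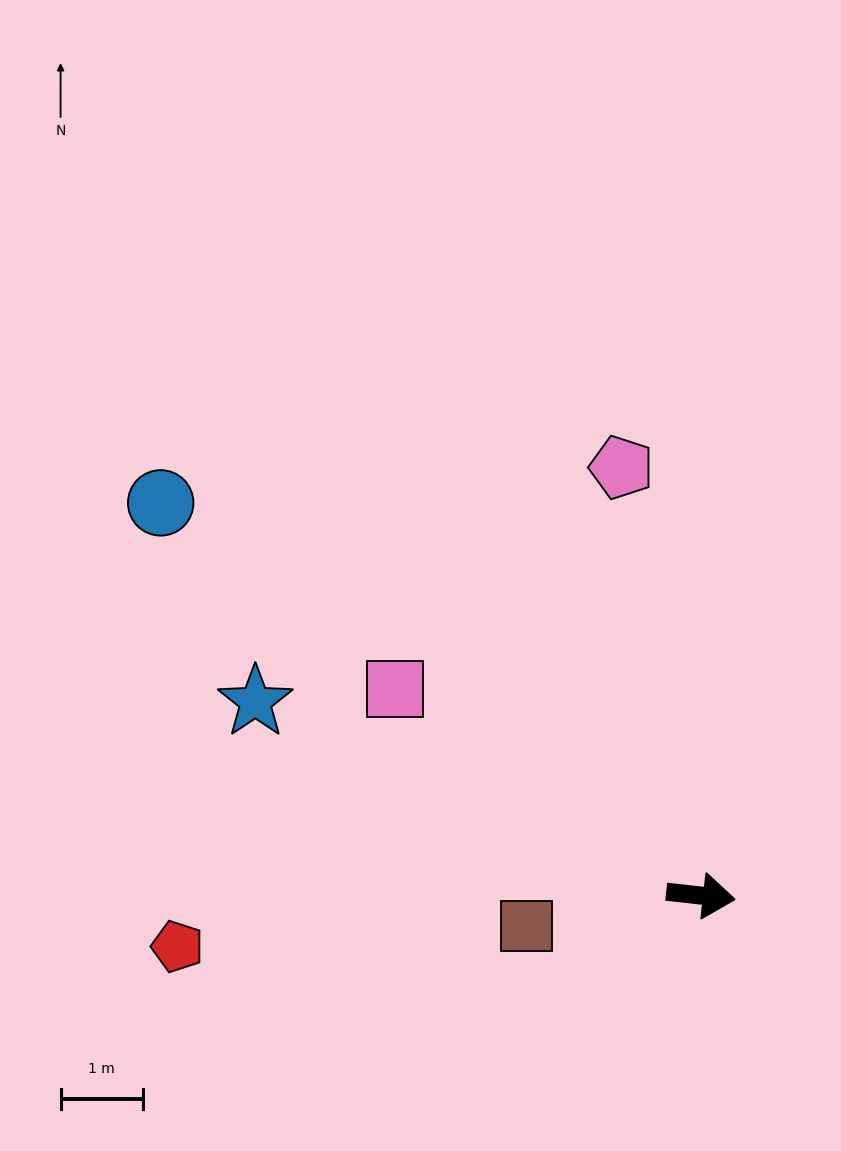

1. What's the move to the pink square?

turn left 152°, forward 4.5 m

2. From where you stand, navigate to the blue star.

turn left 163°, forward 5.9 m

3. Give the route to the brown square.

turn right 164°, forward 2.1 m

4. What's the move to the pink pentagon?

turn left 107°, forward 5.3 m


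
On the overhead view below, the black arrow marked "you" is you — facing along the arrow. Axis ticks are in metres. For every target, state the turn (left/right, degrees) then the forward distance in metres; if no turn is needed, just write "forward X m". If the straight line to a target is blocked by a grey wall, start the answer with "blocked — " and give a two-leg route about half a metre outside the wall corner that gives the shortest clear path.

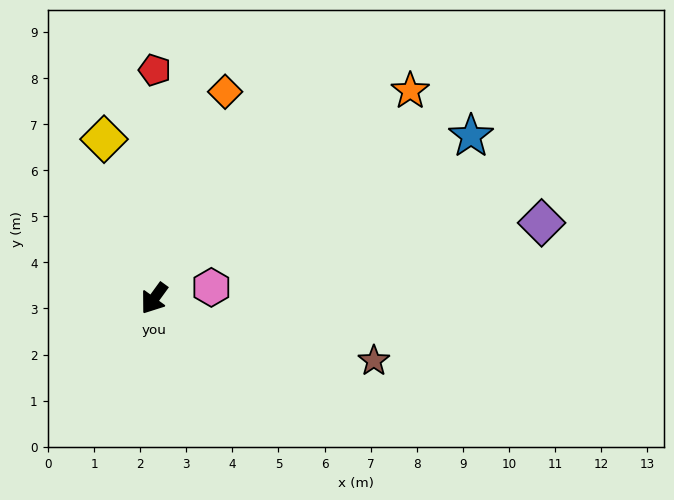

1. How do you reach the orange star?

turn left 165°, forward 7.2 m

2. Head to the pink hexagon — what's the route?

turn left 137°, forward 1.3 m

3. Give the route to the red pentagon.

turn right 144°, forward 5.0 m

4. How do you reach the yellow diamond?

turn right 127°, forward 3.6 m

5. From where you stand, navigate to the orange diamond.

turn right 163°, forward 4.7 m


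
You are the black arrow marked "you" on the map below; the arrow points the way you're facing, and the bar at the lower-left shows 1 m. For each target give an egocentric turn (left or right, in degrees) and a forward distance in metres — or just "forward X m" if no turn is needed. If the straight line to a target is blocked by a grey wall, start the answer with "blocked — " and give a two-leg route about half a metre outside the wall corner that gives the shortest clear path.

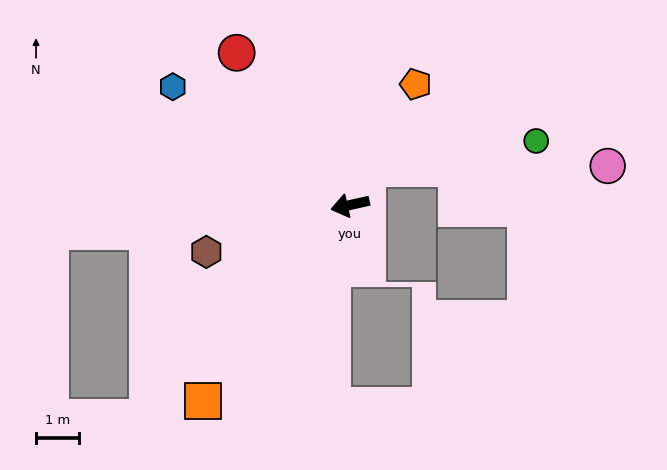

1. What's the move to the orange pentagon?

turn right 131°, forward 3.2 m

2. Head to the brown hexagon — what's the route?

turn left 5°, forward 3.5 m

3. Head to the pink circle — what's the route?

blocked — turn right 128°, forward 0.9 m, then turn right 64°, forward 5.6 m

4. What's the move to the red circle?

turn right 66°, forward 4.4 m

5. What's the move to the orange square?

turn left 40°, forward 5.7 m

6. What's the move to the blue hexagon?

turn right 46°, forward 5.0 m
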